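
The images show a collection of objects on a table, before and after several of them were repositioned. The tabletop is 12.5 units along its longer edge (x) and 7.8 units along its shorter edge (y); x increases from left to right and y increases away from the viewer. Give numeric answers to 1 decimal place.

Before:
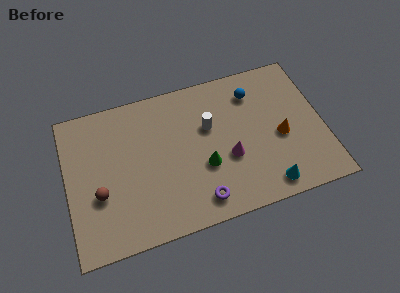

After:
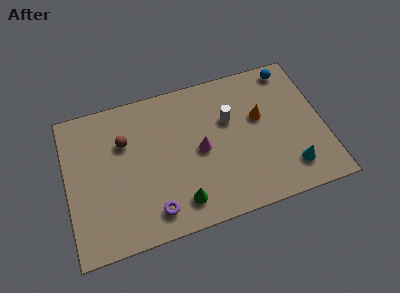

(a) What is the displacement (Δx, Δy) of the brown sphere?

(1.4, 2.4)

From the two frames, the brown sphere sits at roughly (1.5, 2.9) before and (2.9, 5.3) after.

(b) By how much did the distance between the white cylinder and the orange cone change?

-2.2

They were about 3.7 units apart before and 1.5 after — 2.2 units closer together.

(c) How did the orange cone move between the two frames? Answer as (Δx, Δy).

(-0.9, 1.3)

The orange cone started near (10.4, 3.4) and ended near (9.5, 4.7).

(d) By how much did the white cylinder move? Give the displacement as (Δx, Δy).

(1.0, 0.1)

The white cylinder was at about (7.0, 4.9) and moved to about (8.0, 5.0).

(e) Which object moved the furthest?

the brown sphere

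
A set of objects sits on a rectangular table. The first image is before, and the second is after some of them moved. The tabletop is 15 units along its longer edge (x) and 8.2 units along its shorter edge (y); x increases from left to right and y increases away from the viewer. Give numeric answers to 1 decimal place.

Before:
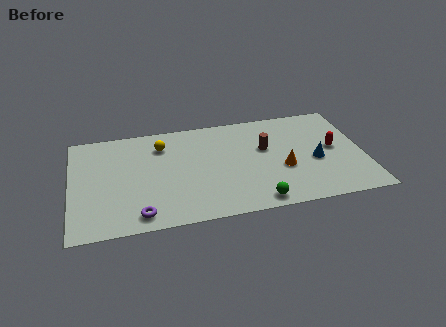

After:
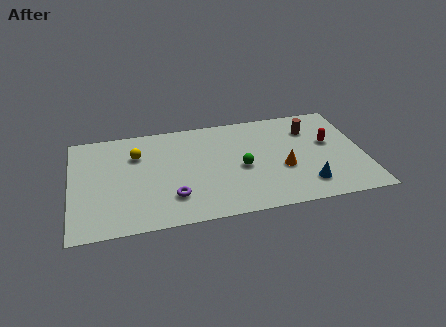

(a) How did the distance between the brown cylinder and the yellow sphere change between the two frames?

+3.5

The distance was about 5.5 in the first image and 9.0 in the second, so they moved 3.5 units further apart.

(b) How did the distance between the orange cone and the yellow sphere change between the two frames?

+1.0

Before: roughly 6.8 units apart; after: 7.8. That's 1.0 units further apart.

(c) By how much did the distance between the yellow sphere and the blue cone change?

+1.1

The distance was about 8.3 in the first image and 9.4 in the second, so they moved 1.1 units further apart.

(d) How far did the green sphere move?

2.9

From (9.3, 0.9) to (8.7, 3.7), the green sphere covered √(0.6² + 2.8²) ≈ 2.9 units.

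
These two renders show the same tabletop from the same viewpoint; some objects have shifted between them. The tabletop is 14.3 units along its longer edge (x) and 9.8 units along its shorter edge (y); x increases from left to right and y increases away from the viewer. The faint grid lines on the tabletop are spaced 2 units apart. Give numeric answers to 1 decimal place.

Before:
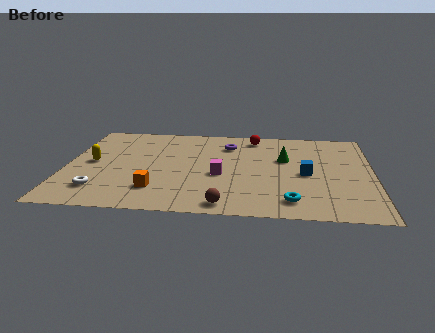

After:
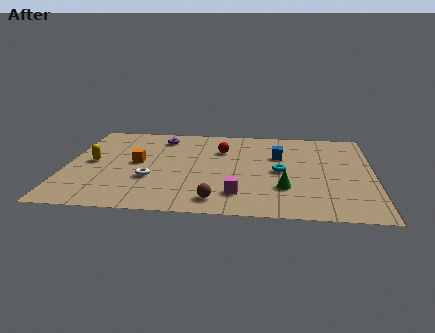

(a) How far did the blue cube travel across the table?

2.3

From (11.2, 4.5) to (9.9, 6.4), the blue cube covered √(1.3² + 1.9²) ≈ 2.3 units.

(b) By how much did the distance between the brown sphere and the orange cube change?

+1.8

They were about 3.5 units apart before and 5.3 after — 1.8 units further apart.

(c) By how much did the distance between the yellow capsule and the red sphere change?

-2.0

Before: roughly 8.3 units apart; after: 6.3. That's 2.0 units closer together.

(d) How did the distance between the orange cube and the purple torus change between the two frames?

-2.9

The distance was about 6.1 in the first image and 3.2 in the second, so they moved 2.9 units closer together.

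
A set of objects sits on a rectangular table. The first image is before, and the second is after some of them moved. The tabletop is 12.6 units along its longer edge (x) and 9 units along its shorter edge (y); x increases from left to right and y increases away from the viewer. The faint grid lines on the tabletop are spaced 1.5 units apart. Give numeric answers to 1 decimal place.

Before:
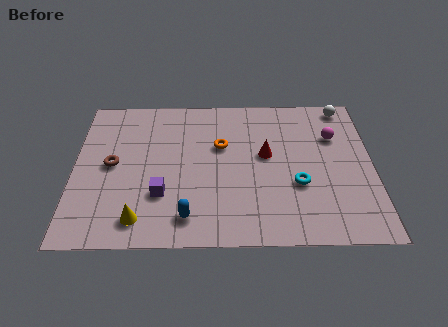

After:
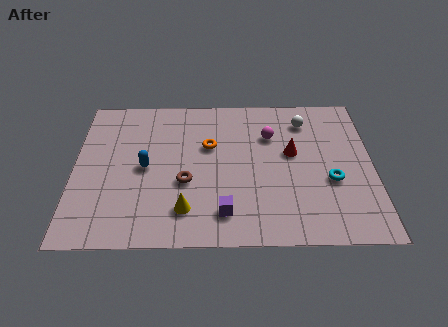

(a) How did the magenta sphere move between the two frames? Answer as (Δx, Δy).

(-2.7, 0.1)

The magenta sphere started near (11.0, 6.2) and ended near (8.3, 6.3).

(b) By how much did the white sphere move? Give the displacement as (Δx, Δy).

(-1.7, -0.9)

From the two frames, the white sphere sits at roughly (11.5, 8.1) before and (9.8, 7.2) after.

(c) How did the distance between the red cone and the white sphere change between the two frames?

-2.4

The distance was about 4.5 in the first image and 2.1 in the second, so they moved 2.4 units closer together.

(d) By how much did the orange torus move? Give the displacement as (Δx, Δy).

(-0.5, 0.0)

From the two frames, the orange torus sits at roughly (6.2, 5.7) before and (5.7, 5.7) after.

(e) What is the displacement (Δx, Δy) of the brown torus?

(3.1, -1.1)

The brown torus started near (1.6, 4.6) and ended near (4.7, 3.5).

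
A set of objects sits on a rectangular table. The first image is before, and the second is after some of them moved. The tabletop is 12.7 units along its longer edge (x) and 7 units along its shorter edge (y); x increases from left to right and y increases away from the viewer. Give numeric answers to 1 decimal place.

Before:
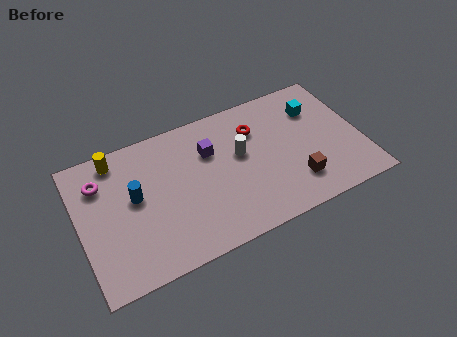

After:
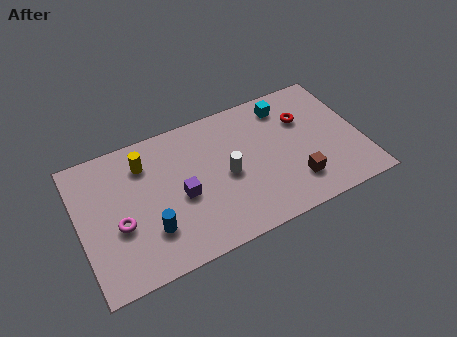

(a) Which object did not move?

the brown cube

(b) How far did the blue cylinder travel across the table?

2.0

The blue cylinder was near (2.5, 3.9) before and (3.0, 2.0) after, so it travelled √(0.5² + 1.9²) ≈ 2.0 units.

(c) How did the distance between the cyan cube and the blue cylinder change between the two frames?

-0.9

The distance was about 8.5 in the first image and 7.6 in the second, so they moved 0.9 units closer together.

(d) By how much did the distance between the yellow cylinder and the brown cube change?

-1.4

They were about 8.8 units apart before and 7.4 after — 1.4 units closer together.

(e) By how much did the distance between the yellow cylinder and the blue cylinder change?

+1.1

They were about 2.3 units apart before and 3.4 after — 1.1 units further apart.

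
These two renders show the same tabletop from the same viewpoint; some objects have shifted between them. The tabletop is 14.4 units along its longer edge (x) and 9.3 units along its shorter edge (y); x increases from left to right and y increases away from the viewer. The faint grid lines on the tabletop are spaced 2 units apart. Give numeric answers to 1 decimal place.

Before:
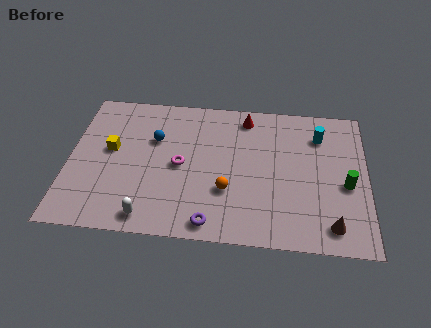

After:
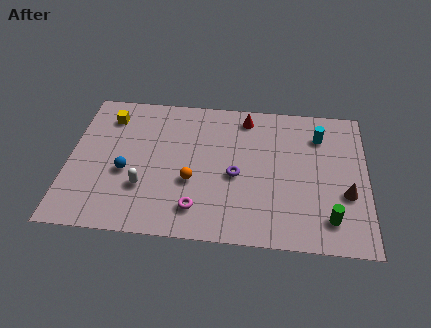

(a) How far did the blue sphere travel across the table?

2.6

The blue sphere was near (4.1, 6.1) before and (2.8, 3.8) after, so it travelled √(1.3² + 2.3²) ≈ 2.6 units.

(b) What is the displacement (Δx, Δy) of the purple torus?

(1.1, 3.1)

From the two frames, the purple torus sits at roughly (7.0, 1.0) before and (8.1, 4.1) after.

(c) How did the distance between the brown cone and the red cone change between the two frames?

-1.1

The distance was about 7.8 in the first image and 6.7 in the second, so they moved 1.1 units closer together.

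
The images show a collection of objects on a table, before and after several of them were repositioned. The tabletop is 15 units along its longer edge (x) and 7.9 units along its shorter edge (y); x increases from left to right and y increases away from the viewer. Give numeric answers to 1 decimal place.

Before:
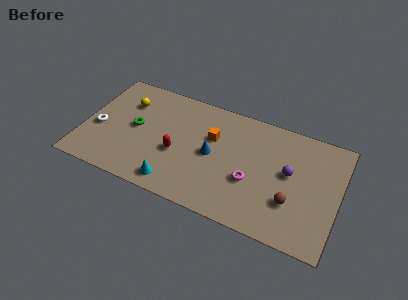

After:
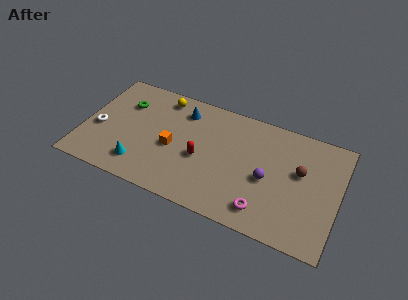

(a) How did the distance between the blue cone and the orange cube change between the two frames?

+1.6

They were about 1.2 units apart before and 2.8 after — 1.6 units further apart.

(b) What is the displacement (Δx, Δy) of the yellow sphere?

(2.0, 1.1)

The yellow sphere was at about (2.3, 5.7) and moved to about (4.3, 6.8).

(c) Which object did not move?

the white torus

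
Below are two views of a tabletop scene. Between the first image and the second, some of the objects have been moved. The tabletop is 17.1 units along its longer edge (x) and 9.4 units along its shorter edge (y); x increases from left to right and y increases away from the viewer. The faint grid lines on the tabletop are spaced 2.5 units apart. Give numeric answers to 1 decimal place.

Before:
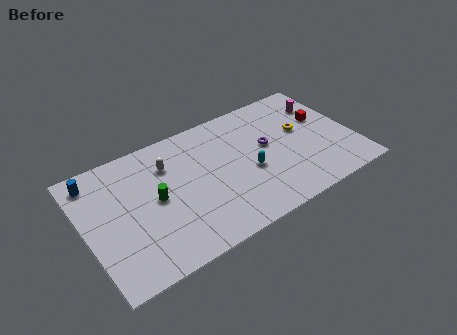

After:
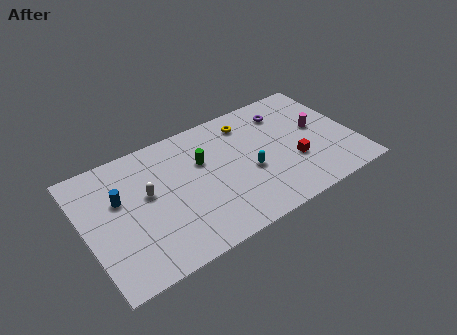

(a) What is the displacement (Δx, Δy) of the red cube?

(-2.4, -2.5)

From the two frames, the red cube sits at roughly (15.5, 5.8) before and (13.1, 3.3) after.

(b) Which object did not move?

the cyan capsule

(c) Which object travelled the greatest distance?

the yellow torus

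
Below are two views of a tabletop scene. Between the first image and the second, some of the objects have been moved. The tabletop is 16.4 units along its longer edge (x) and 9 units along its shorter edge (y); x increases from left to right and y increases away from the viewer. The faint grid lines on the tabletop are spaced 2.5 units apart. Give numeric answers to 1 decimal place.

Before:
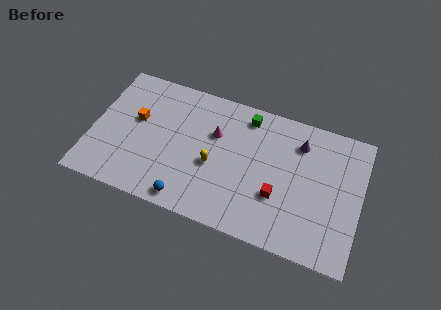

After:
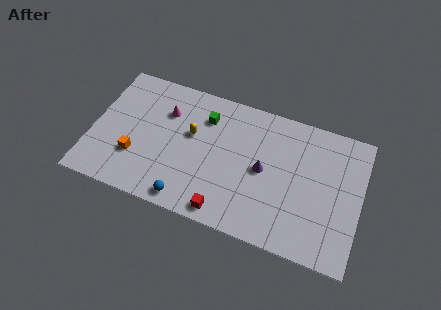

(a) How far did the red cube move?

3.7

From (11.5, 3.1) to (8.5, 1.0), the red cube covered √(3.0² + 2.1²) ≈ 3.7 units.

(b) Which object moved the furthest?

the red cube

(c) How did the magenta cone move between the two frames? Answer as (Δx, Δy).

(-3.1, 0.5)

The magenta cone started near (7.4, 5.9) and ended near (4.3, 6.4).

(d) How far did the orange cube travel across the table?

2.5

The orange cube was near (2.6, 5.3) before and (2.8, 2.8) after, so it travelled √(0.2² + 2.5²) ≈ 2.5 units.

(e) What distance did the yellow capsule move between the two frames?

2.2

The yellow capsule was near (7.5, 3.8) before and (6.0, 5.4) after, so it travelled √(1.5² + 1.6²) ≈ 2.2 units.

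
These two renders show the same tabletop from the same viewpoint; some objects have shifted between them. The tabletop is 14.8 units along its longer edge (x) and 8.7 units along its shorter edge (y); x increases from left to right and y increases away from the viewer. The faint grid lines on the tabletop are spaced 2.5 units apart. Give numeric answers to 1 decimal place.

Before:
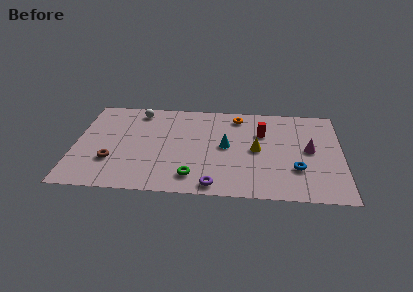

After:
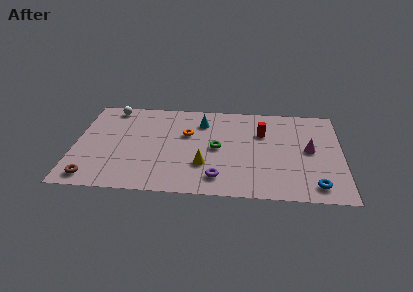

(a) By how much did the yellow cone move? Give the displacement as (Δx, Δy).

(-2.9, -1.6)

The yellow cone started near (10.1, 4.3) and ended near (7.2, 2.7).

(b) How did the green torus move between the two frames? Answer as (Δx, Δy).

(1.3, 2.7)

The green torus started near (6.6, 1.6) and ended near (7.9, 4.3).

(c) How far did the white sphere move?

1.5

From (3.4, 7.5) to (1.9, 7.7), the white sphere covered √(1.5² + 0.2²) ≈ 1.5 units.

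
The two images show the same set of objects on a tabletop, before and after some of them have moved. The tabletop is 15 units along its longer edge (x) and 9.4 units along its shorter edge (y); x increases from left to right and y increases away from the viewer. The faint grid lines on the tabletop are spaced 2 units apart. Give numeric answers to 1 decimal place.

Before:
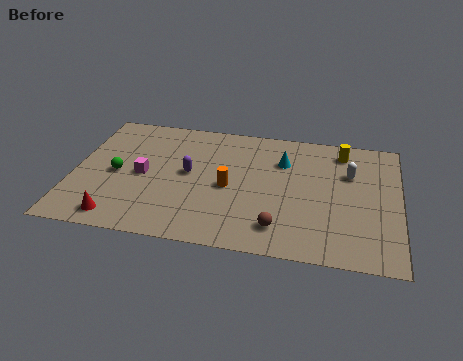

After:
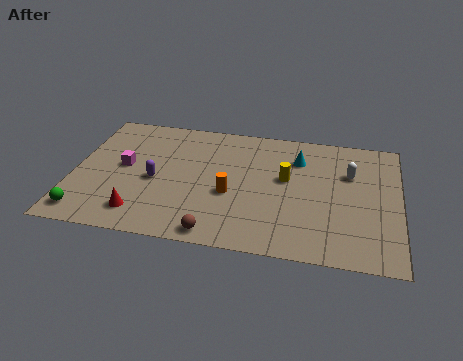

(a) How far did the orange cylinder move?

0.5

From (7.2, 4.3) to (7.3, 3.8), the orange cylinder covered √(0.1² + 0.5²) ≈ 0.5 units.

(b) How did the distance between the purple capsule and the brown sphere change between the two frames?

-0.9

Before: roughly 5.4 units apart; after: 4.5. That's 0.9 units closer together.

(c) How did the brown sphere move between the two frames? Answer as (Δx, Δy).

(-2.8, -0.9)

The brown sphere was at about (9.6, 1.8) and moved to about (6.8, 0.9).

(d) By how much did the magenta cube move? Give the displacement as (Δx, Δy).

(-0.9, 0.5)

The magenta cube was at about (3.2, 4.5) and moved to about (2.3, 5.0).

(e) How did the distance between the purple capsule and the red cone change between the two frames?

-2.3

They were about 4.8 units apart before and 2.5 after — 2.3 units closer together.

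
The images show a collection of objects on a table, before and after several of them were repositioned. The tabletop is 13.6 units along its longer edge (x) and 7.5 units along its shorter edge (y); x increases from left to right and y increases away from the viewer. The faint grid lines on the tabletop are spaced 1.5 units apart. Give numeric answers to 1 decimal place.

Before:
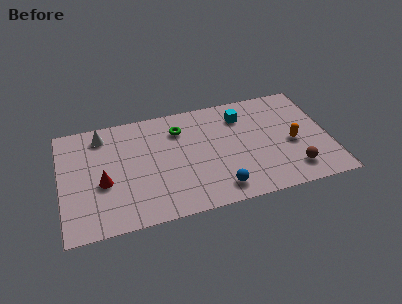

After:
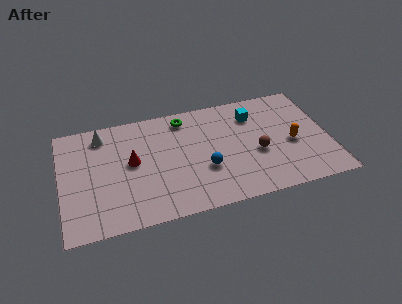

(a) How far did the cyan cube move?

0.6

The cyan cube was near (9.3, 5.8) before and (9.9, 5.7) after, so it travelled √(0.6² + 0.1²) ≈ 0.6 units.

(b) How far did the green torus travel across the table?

0.8

The green torus moved from about (6.1, 5.7) to (6.4, 6.4), a distance of √(0.3² + 0.7²) ≈ 0.8.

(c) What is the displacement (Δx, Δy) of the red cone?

(1.5, 1.0)

The red cone was at about (2.1, 3.1) and moved to about (3.6, 4.1).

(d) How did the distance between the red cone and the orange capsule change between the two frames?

-1.5

They were about 9.6 units apart before and 8.1 after — 1.5 units closer together.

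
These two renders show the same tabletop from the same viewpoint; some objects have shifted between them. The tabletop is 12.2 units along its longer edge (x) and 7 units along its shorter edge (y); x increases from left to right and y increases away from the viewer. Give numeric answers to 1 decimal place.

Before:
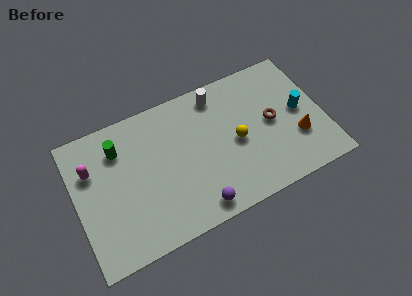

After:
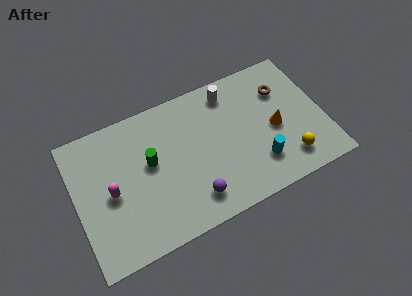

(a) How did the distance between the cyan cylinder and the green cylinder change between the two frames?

-3.4

Before: roughly 9.0 units apart; after: 5.6. That's 3.4 units closer together.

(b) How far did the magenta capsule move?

1.7

The magenta capsule was near (0.9, 4.8) before and (1.7, 3.3) after, so it travelled √(0.8² + 1.5²) ≈ 1.7 units.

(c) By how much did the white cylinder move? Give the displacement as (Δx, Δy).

(0.6, -0.1)

From the two frames, the white cylinder sits at roughly (7.3, 6.0) before and (7.9, 5.9) after.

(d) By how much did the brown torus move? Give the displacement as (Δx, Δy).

(0.7, 1.4)

The brown torus started near (9.7, 3.6) and ended near (10.4, 5.0).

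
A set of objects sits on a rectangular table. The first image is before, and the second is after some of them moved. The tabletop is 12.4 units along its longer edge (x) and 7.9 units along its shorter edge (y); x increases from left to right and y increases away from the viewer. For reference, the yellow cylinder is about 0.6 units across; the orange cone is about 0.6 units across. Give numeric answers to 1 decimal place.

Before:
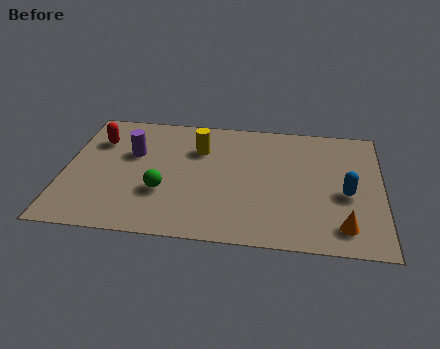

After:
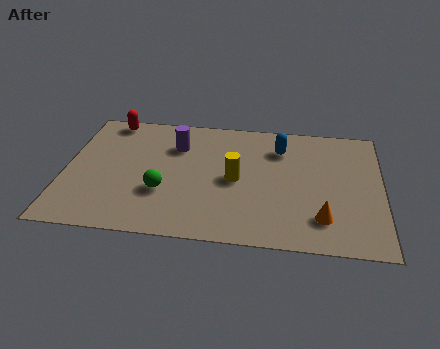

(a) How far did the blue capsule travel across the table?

3.7

The blue capsule was near (11.0, 3.4) before and (8.4, 6.0) after, so it travelled √(2.6² + 2.6²) ≈ 3.7 units.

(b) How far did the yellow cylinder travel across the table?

2.3

From (5.2, 5.6) to (6.7, 3.8), the yellow cylinder covered √(1.5² + 1.8²) ≈ 2.3 units.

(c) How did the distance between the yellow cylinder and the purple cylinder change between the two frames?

+0.4

The distance was about 2.7 in the first image and 3.1 in the second, so they moved 0.4 units further apart.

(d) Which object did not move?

the green sphere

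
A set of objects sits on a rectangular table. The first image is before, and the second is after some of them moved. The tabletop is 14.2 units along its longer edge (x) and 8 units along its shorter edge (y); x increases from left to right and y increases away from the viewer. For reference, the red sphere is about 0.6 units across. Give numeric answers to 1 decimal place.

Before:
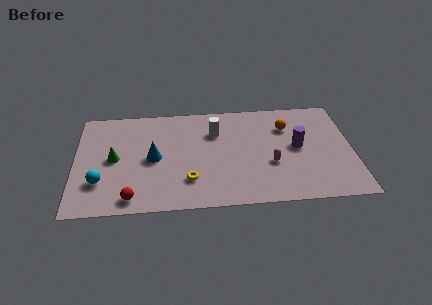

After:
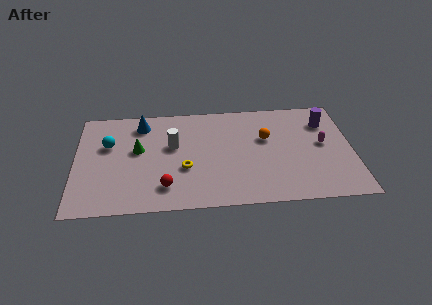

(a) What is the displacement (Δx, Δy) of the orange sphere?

(-1.1, -0.8)

From the two frames, the orange sphere sits at roughly (10.9, 5.8) before and (9.8, 5.0) after.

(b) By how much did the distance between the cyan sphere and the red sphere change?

+2.4

The distance was about 2.1 in the first image and 4.5 in the second, so they moved 2.4 units further apart.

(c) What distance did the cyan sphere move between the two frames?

2.8

From (1.3, 2.3) to (1.7, 5.1), the cyan sphere covered √(0.4² + 2.8²) ≈ 2.8 units.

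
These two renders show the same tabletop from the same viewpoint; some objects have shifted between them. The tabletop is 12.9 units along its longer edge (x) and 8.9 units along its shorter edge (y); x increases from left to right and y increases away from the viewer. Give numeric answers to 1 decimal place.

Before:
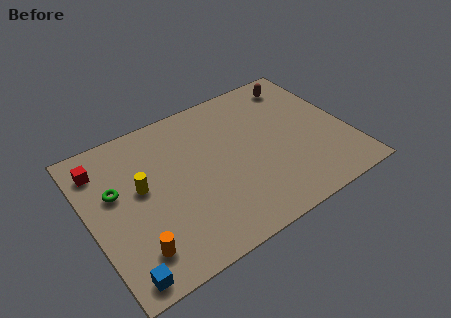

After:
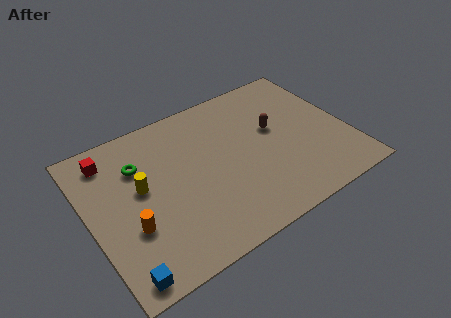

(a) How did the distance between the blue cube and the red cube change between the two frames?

+0.3

Before: roughly 6.2 units apart; after: 6.5. That's 0.3 units further apart.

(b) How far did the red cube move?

0.6

The red cube was near (0.9, 7.1) before and (1.4, 7.4) after, so it travelled √(0.5² + 0.3²) ≈ 0.6 units.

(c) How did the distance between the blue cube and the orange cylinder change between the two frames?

+1.1

The distance was about 1.2 in the first image and 2.3 in the second, so they moved 1.1 units further apart.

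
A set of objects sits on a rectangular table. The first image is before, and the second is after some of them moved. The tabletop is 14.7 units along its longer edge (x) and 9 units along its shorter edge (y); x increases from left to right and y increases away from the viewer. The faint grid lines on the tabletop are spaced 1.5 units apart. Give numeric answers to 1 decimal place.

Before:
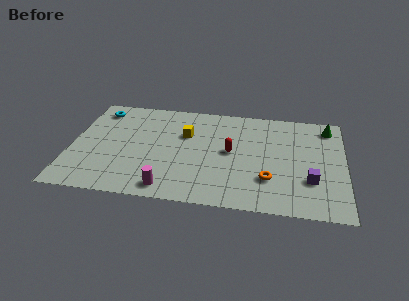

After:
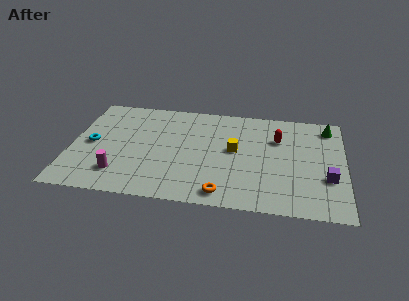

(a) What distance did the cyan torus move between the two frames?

3.1

From (1.3, 7.5) to (1.1, 4.4), the cyan torus covered √(0.2² + 3.1²) ≈ 3.1 units.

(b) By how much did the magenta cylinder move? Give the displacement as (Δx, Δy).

(-2.7, 0.9)

From the two frames, the magenta cylinder sits at roughly (5.4, 1.1) before and (2.7, 2.0) after.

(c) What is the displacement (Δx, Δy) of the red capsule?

(2.5, 1.5)

The red capsule was at about (8.6, 4.7) and moved to about (11.1, 6.2).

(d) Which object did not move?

the green cone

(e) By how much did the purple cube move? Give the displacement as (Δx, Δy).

(0.9, 0.3)

The purple cube was at about (12.9, 2.8) and moved to about (13.8, 3.1).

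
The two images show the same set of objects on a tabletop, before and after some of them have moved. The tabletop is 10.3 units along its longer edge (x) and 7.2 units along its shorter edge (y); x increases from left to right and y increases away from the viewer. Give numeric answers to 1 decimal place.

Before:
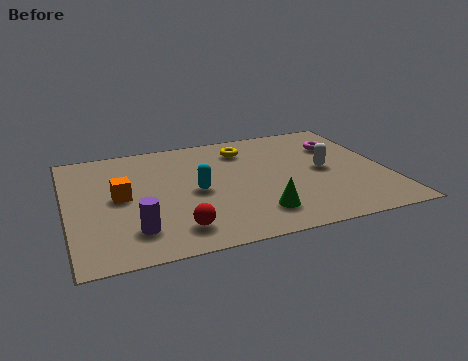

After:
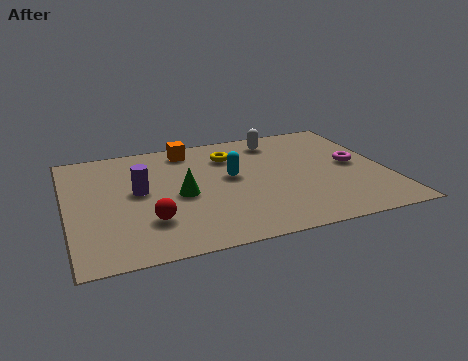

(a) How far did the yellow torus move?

0.6

From (5.9, 5.7) to (5.4, 5.4), the yellow torus covered √(0.5² + 0.3²) ≈ 0.6 units.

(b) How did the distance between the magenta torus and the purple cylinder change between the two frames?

-0.8

Before: roughly 7.8 units apart; after: 7.0. That's 0.8 units closer together.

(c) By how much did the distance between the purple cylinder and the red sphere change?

+0.6

They were about 1.3 units apart before and 1.9 after — 0.6 units further apart.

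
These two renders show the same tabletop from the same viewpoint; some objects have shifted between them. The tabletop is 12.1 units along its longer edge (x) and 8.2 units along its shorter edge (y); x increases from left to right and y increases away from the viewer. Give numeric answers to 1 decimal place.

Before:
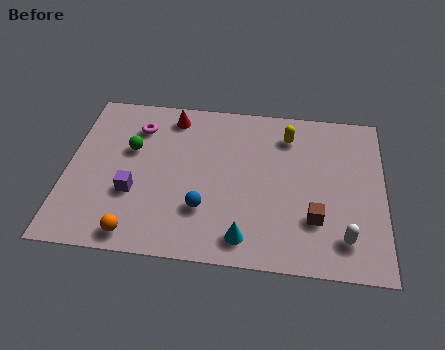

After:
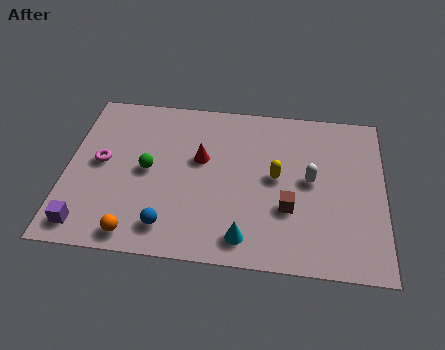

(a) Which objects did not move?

the orange sphere and the cyan cone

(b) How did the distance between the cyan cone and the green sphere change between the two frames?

-1.2

They were about 6.0 units apart before and 4.8 after — 1.2 units closer together.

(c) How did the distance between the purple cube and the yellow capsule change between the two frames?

+1.0

The distance was about 6.8 in the first image and 7.8 in the second, so they moved 1.0 units further apart.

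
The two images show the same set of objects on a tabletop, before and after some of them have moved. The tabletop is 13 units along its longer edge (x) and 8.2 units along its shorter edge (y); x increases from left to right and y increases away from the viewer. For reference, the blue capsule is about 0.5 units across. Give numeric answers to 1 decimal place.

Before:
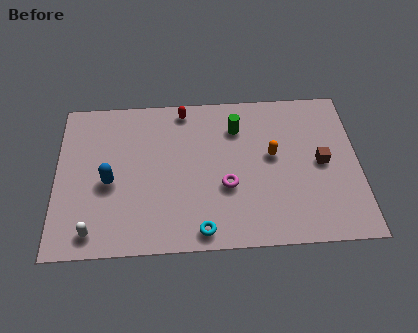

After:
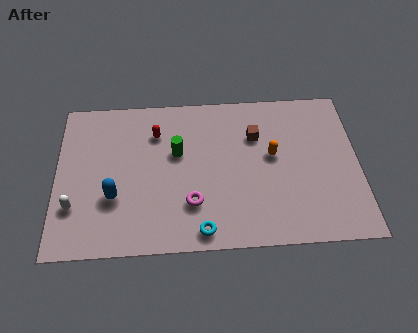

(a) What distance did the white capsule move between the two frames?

1.5

The white capsule moved from about (1.6, 1.1) to (0.8, 2.4), a distance of √(0.8² + 1.3²) ≈ 1.5.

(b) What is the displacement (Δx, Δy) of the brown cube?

(-2.8, 1.6)

The brown cube was at about (11.4, 4.1) and moved to about (8.6, 5.7).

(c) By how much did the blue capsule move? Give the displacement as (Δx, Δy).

(0.2, -0.8)

The blue capsule started near (2.3, 3.6) and ended near (2.5, 2.8).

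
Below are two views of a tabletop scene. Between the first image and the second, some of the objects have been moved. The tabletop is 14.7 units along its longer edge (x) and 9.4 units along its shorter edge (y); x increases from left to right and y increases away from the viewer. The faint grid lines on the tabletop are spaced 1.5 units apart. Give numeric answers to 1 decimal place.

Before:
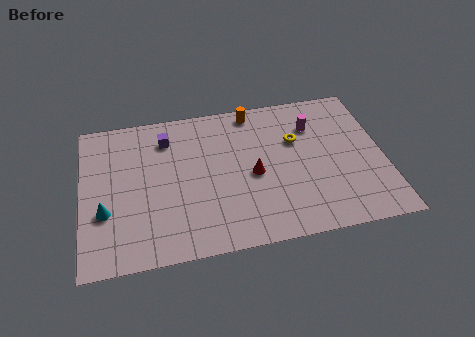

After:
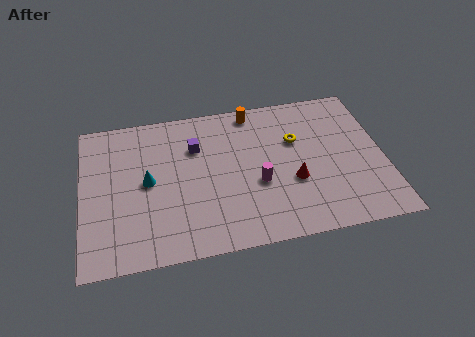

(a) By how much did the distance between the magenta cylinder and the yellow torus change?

+1.9

Before: roughly 1.2 units apart; after: 3.1. That's 1.9 units further apart.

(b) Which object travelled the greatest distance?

the magenta cylinder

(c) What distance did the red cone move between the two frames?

2.1

The red cone moved from about (8.3, 4.3) to (10.2, 3.5), a distance of √(1.9² + 0.8²) ≈ 2.1.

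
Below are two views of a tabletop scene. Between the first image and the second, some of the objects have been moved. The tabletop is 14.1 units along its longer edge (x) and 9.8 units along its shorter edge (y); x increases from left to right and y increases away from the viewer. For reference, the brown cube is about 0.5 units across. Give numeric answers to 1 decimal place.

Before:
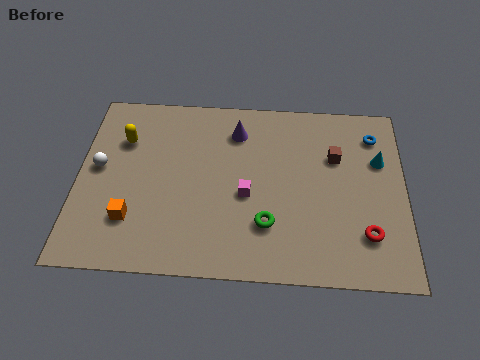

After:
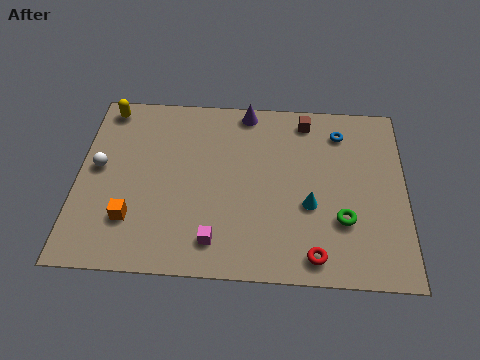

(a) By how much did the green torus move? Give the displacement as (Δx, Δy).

(3.2, 0.4)

The green torus started near (8.2, 2.7) and ended near (11.4, 3.1).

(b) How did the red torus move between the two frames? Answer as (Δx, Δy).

(-2.2, -1.2)

The red torus started near (12.4, 2.4) and ended near (10.2, 1.2).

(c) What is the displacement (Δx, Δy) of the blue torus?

(-1.5, 0.1)

The blue torus started near (12.8, 7.8) and ended near (11.3, 7.9).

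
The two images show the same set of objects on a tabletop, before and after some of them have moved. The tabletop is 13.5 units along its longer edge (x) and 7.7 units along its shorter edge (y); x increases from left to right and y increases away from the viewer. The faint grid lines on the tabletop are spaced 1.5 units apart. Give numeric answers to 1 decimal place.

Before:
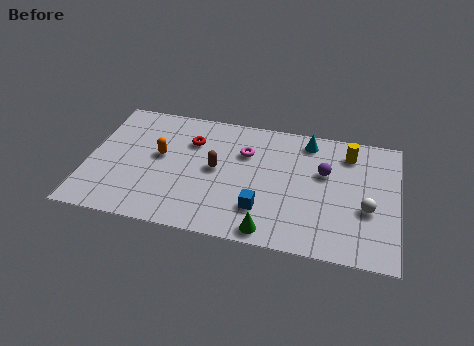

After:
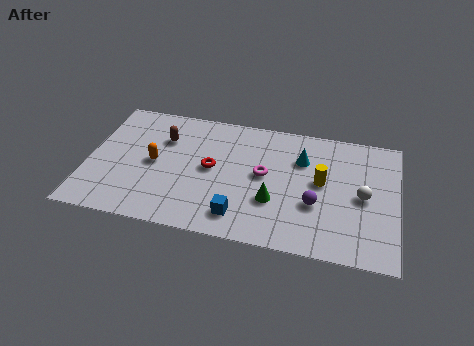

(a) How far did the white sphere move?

0.7

The white sphere was near (12.2, 3.0) before and (12.0, 3.7) after, so it travelled √(0.2² + 0.7²) ≈ 0.7 units.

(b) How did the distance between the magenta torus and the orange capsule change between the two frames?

+1.0

Before: roughly 3.8 units apart; after: 4.8. That's 1.0 units further apart.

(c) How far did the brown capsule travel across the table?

2.8

From (5.6, 4.0) to (3.2, 5.4), the brown capsule covered √(2.4² + 1.4²) ≈ 2.8 units.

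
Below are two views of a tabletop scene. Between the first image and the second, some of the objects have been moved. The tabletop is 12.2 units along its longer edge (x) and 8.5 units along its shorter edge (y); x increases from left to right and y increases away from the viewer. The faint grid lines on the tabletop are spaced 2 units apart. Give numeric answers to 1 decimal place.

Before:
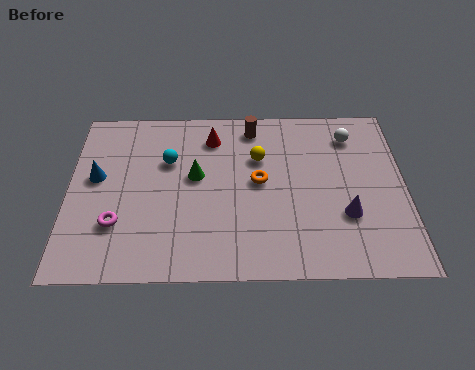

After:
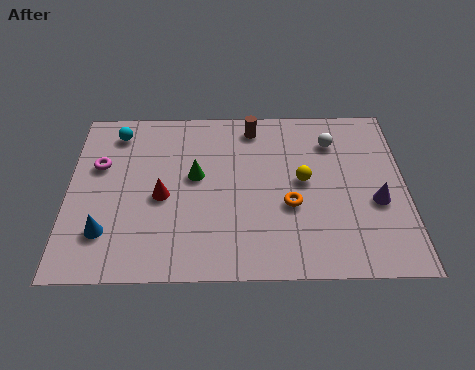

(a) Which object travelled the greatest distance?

the red cone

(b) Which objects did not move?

the brown cylinder and the green cone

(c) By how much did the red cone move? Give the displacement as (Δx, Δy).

(-1.8, -3.0)

The red cone started near (5.2, 6.8) and ended near (3.4, 3.8).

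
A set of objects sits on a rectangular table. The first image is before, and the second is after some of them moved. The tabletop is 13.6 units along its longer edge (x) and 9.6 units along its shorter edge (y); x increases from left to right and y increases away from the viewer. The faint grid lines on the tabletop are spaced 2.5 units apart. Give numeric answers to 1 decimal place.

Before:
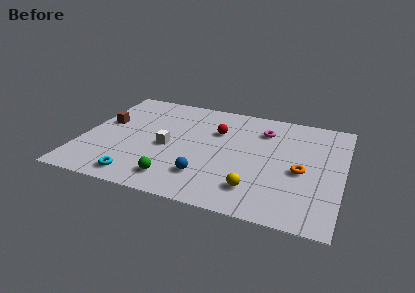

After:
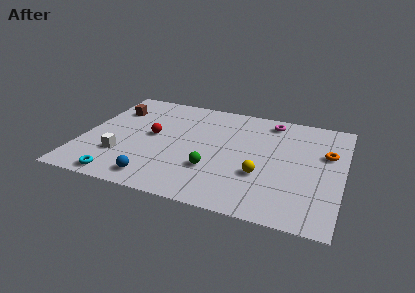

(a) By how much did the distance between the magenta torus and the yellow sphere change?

-0.3

The distance was about 5.3 in the first image and 5.0 in the second, so they moved 0.3 units closer together.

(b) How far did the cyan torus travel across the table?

0.9

From (3.3, 1.2) to (2.4, 0.9), the cyan torus covered √(0.9² + 0.3²) ≈ 0.9 units.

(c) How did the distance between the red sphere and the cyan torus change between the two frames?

-2.0

Before: roughly 6.4 units apart; after: 4.4. That's 2.0 units closer together.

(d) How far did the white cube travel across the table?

2.7

From (4.5, 4.3) to (2.2, 2.8), the white cube covered √(2.3² + 1.5²) ≈ 2.7 units.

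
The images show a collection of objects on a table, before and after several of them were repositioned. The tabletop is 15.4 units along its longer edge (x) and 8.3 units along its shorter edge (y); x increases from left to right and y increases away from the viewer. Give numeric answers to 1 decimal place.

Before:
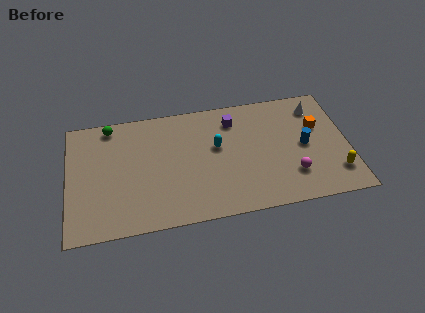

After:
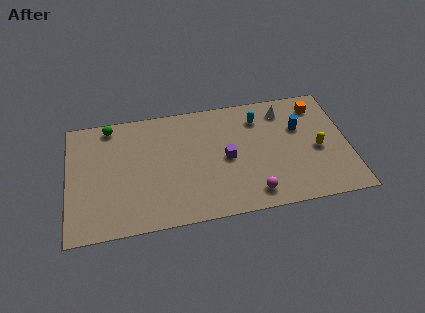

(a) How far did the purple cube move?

2.6

The purple cube was near (9.2, 6.6) before and (8.7, 4.0) after, so it travelled √(0.5² + 2.6²) ≈ 2.6 units.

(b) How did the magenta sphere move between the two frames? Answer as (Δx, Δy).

(-2.2, -0.9)

The magenta sphere started near (12.2, 2.2) and ended near (10.0, 1.3).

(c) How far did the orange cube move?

1.5

The orange cube was near (13.8, 5.3) before and (13.9, 6.8) after, so it travelled √(0.1² + 1.5²) ≈ 1.5 units.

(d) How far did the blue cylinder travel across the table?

1.3

The blue cylinder moved from about (13.0, 4.1) to (12.8, 5.4), a distance of √(0.2² + 1.3²) ≈ 1.3.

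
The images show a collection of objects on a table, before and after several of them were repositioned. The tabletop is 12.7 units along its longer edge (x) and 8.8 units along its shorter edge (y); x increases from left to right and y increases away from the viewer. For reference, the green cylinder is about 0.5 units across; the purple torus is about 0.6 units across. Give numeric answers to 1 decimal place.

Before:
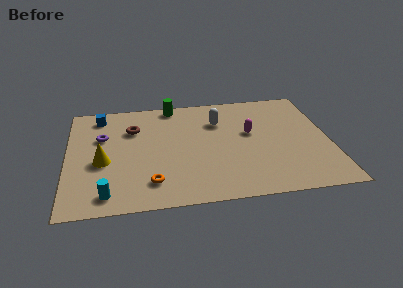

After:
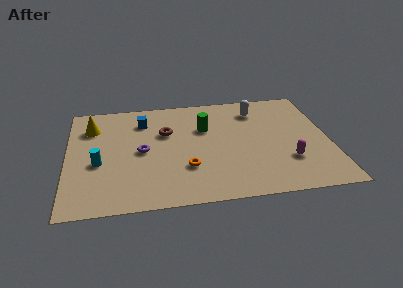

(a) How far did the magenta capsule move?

3.0

From (8.9, 5.1) to (10.6, 2.6), the magenta capsule covered √(1.7² + 2.5²) ≈ 3.0 units.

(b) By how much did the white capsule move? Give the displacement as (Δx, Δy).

(1.9, 0.7)

The white capsule was at about (7.4, 6.3) and moved to about (9.3, 7.0).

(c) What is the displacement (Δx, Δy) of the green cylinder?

(1.5, -2.2)

From the two frames, the green cylinder sits at roughly (5.2, 8.0) before and (6.7, 5.8) after.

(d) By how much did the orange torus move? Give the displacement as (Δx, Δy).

(1.7, 0.9)

The orange torus was at about (4.0, 1.8) and moved to about (5.7, 2.7).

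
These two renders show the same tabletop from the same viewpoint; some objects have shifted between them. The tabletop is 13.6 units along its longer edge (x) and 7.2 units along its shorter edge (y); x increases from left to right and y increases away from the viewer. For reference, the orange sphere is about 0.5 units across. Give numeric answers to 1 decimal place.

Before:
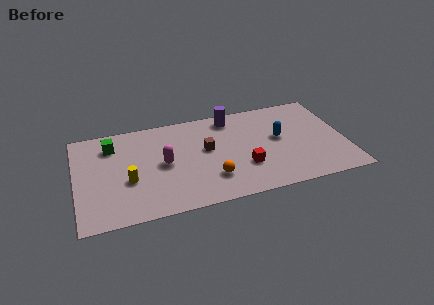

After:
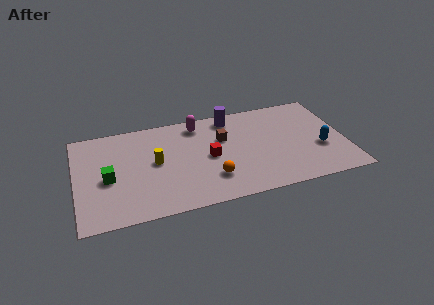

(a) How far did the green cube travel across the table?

2.4

From (1.9, 5.6) to (1.6, 3.2), the green cube covered √(0.3² + 2.4²) ≈ 2.4 units.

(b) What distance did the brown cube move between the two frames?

1.1

The brown cube moved from about (6.6, 4.1) to (7.5, 4.7), a distance of √(0.9² + 0.6²) ≈ 1.1.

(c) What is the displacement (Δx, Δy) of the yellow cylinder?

(1.4, 1.0)

From the two frames, the yellow cylinder sits at roughly (2.6, 2.8) before and (4.0, 3.8) after.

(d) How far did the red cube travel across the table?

2.1

The red cube was near (8.4, 2.3) before and (6.7, 3.5) after, so it travelled √(1.7² + 1.2²) ≈ 2.1 units.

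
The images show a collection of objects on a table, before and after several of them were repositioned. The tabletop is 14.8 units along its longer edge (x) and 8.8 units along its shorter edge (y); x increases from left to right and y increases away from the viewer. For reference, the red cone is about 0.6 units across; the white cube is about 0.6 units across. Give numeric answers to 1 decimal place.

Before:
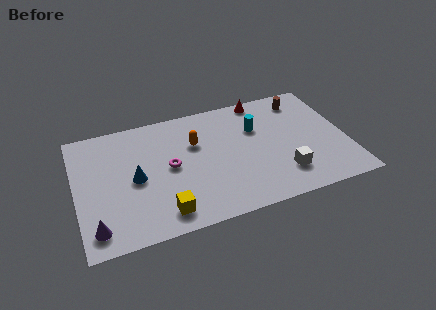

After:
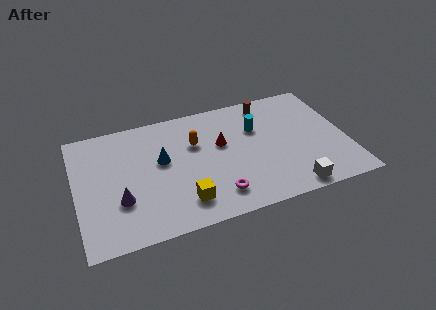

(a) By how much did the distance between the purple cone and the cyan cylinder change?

-1.9

Before: roughly 10.2 units apart; after: 8.3. That's 1.9 units closer together.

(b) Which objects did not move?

the orange capsule and the cyan cylinder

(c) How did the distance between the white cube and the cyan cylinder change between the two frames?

+1.2

The distance was about 4.0 in the first image and 5.2 in the second, so they moved 1.2 units further apart.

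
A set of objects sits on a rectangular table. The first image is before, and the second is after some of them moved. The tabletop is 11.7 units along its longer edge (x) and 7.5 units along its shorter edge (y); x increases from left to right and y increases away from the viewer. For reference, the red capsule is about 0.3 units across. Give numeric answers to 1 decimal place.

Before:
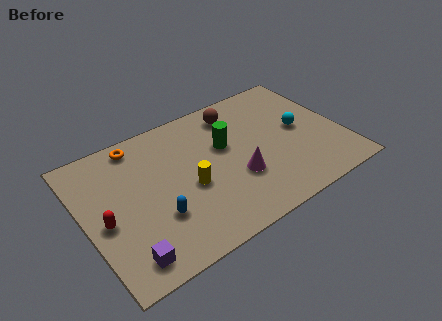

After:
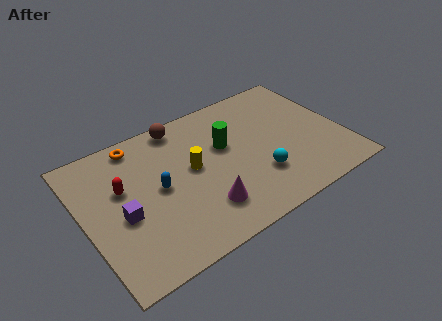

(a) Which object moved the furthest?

the cyan sphere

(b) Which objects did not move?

the orange torus and the green cylinder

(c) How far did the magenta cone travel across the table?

1.9

From (6.7, 2.6) to (5.0, 1.8), the magenta cone covered √(1.7² + 0.8²) ≈ 1.9 units.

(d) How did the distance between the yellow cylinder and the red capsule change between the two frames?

-0.7

Before: roughly 3.8 units apart; after: 3.1. That's 0.7 units closer together.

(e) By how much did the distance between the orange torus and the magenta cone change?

-0.3

They were about 5.6 units apart before and 5.3 after — 0.3 units closer together.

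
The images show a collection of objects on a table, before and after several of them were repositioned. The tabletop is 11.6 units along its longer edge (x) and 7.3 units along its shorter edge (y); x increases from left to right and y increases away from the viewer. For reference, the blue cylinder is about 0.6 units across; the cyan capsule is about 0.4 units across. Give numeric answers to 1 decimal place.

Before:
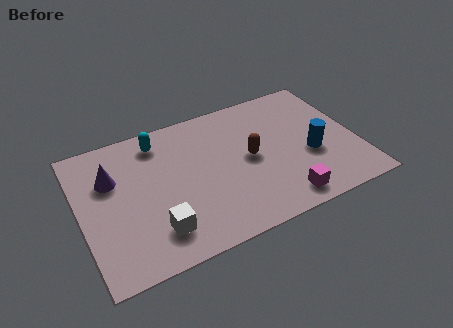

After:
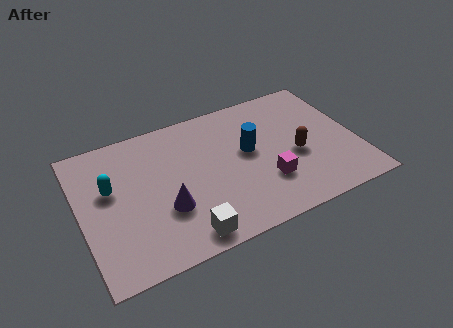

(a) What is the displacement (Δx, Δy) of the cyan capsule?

(-2.2, -1.7)

The cyan capsule was at about (3.5, 6.1) and moved to about (1.3, 4.4).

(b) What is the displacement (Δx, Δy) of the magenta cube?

(-0.5, 1.2)

The magenta cube was at about (8.1, 1.0) and moved to about (7.6, 2.2).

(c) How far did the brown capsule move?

2.0

From (7.1, 3.7) to (9.0, 3.1), the brown capsule covered √(1.9² + 0.6²) ≈ 2.0 units.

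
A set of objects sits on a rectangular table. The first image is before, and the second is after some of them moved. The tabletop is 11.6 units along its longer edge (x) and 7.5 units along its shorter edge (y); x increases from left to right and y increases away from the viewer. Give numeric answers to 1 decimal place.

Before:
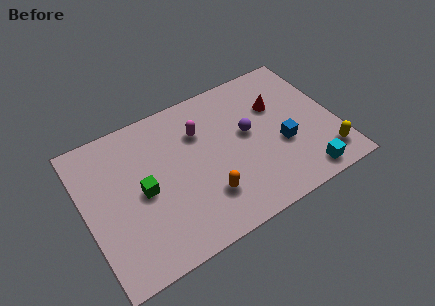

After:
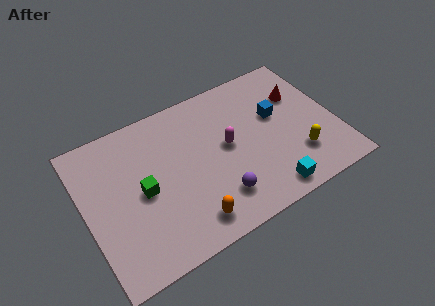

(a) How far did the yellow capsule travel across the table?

1.3

From (10.8, 1.4) to (9.6, 2.0), the yellow capsule covered √(1.2² + 0.6²) ≈ 1.3 units.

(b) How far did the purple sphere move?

3.1

The purple sphere moved from about (7.6, 4.2) to (5.8, 1.7), a distance of √(1.8² + 2.5²) ≈ 3.1.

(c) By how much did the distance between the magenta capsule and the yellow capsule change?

-3.0

Before: roughly 6.6 units apart; after: 3.6. That's 3.0 units closer together.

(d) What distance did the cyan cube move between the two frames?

1.7

The cyan cube moved from about (9.7, 0.9) to (8.0, 0.9), a distance of √(1.7² + 0.0²) ≈ 1.7.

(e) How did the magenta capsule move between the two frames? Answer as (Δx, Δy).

(1.1, -1.3)

From the two frames, the magenta capsule sits at roughly (5.5, 5.3) before and (6.6, 4.0) after.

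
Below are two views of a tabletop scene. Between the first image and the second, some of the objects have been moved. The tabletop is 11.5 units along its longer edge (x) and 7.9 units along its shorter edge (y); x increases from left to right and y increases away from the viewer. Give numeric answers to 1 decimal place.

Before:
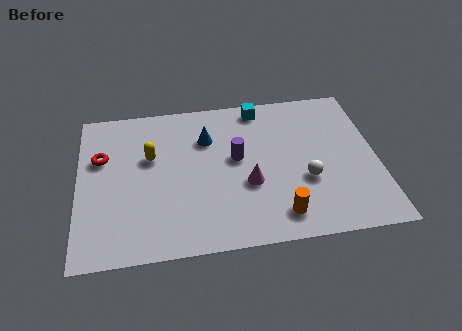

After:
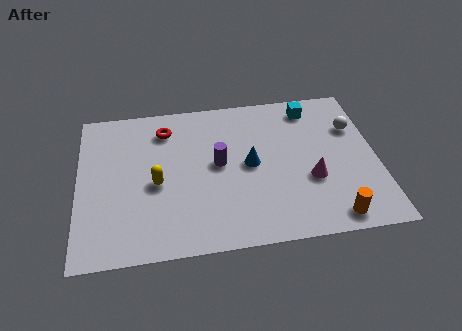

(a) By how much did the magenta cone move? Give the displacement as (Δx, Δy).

(2.4, -0.1)

The magenta cone was at about (6.5, 3.0) and moved to about (8.9, 2.9).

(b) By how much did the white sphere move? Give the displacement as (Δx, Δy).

(2.0, 2.5)

The white sphere was at about (8.7, 2.9) and moved to about (10.7, 5.4).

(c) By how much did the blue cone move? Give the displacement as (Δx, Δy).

(1.6, -1.6)

From the two frames, the blue cone sits at roughly (5.0, 5.6) before and (6.6, 4.0) after.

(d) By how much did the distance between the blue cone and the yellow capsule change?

+1.3

They were about 2.3 units apart before and 3.6 after — 1.3 units further apart.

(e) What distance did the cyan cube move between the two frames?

2.0

The cyan cube was near (7.1, 7.0) before and (9.1, 6.7) after, so it travelled √(2.0² + 0.3²) ≈ 2.0 units.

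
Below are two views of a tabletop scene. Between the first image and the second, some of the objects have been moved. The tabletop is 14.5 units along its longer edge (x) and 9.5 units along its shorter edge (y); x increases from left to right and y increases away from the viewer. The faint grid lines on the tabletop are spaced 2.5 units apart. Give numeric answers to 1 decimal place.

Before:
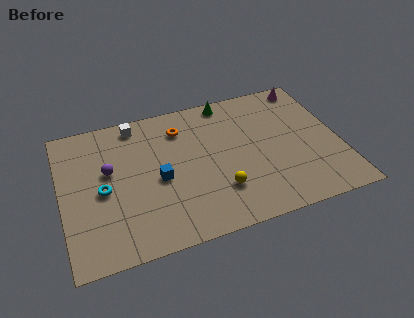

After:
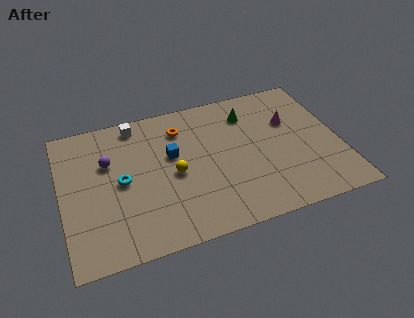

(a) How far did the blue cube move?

1.6

From (5.0, 4.3) to (5.8, 5.7), the blue cube covered √(0.8² + 1.4²) ≈ 1.6 units.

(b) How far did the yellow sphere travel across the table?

2.8

The yellow sphere moved from about (8.0, 2.6) to (5.8, 4.4), a distance of √(2.2² + 1.8²) ≈ 2.8.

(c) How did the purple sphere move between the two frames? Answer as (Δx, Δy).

(0.0, 0.6)

From the two frames, the purple sphere sits at roughly (2.5, 5.6) before and (2.5, 6.2) after.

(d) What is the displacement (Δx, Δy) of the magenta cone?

(-1.2, -2.3)

From the two frames, the magenta cone sits at roughly (13.3, 8.5) before and (12.1, 6.2) after.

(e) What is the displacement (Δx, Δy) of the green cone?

(1.0, -1.2)

The green cone started near (9.0, 8.6) and ended near (10.0, 7.4).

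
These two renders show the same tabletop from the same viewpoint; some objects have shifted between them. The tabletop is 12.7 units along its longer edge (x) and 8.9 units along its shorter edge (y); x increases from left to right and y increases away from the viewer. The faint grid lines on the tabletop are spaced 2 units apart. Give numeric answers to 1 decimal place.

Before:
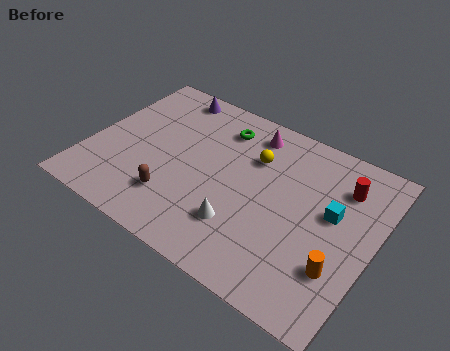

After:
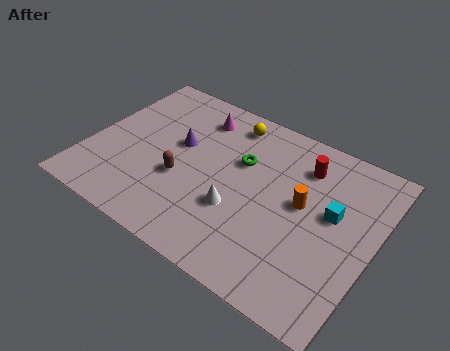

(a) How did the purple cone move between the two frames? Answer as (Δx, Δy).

(1.0, -2.7)

The purple cone was at about (2.8, 7.9) and moved to about (3.8, 5.2).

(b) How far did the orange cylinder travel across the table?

3.0

The orange cylinder was near (11.5, 2.6) before and (9.5, 4.9) after, so it travelled √(2.0² + 2.3²) ≈ 3.0 units.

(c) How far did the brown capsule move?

1.2

From (4.2, 2.2) to (4.3, 3.4), the brown capsule covered √(0.1² + 1.2²) ≈ 1.2 units.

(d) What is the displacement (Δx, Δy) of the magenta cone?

(-2.4, -0.3)

From the two frames, the magenta cone sits at roughly (6.7, 7.5) before and (4.3, 7.2) after.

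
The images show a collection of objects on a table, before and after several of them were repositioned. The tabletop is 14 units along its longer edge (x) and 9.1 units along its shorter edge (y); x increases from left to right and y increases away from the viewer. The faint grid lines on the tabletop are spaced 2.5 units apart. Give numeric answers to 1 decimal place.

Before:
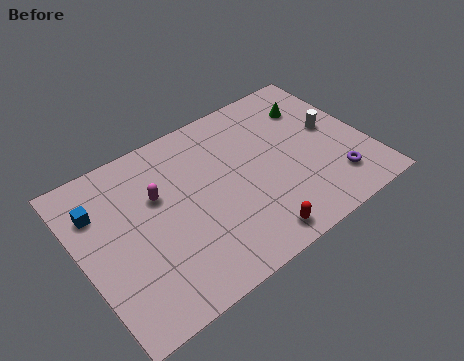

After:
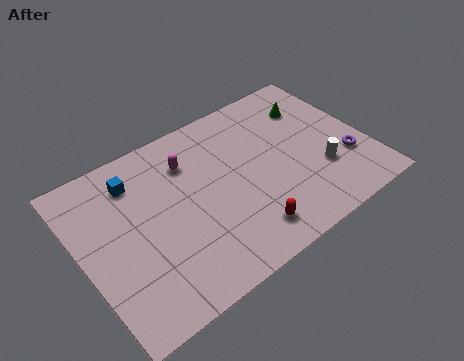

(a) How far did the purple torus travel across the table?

1.2

The purple torus was near (12.0, 2.0) before and (12.8, 2.9) after, so it travelled √(0.8² + 0.9²) ≈ 1.2 units.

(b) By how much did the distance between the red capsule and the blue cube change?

-1.5

They were about 8.6 units apart before and 7.1 after — 1.5 units closer together.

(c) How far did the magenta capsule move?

2.0

From (3.9, 5.8) to (5.6, 6.8), the magenta capsule covered √(1.7² + 1.0²) ≈ 2.0 units.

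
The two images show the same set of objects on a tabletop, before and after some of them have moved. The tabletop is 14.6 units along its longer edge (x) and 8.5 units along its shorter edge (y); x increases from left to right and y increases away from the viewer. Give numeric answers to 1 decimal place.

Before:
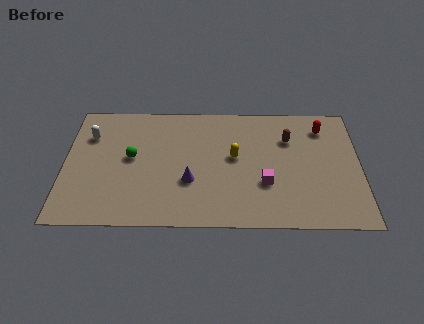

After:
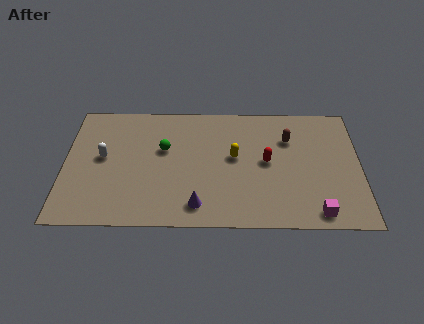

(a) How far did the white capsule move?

1.7

The white capsule was near (1.2, 6.1) before and (1.9, 4.6) after, so it travelled √(0.7² + 1.5²) ≈ 1.7 units.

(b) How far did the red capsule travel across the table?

3.7

The red capsule was near (12.8, 6.8) before and (10.0, 4.4) after, so it travelled √(2.8² + 2.4²) ≈ 3.7 units.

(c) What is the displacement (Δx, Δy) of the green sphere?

(1.6, 0.6)

The green sphere started near (3.3, 4.6) and ended near (4.9, 5.2).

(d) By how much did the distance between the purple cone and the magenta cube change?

+2.1

Before: roughly 3.7 units apart; after: 5.8. That's 2.1 units further apart.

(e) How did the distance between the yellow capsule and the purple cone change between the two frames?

+1.0

They were about 2.8 units apart before and 3.8 after — 1.0 units further apart.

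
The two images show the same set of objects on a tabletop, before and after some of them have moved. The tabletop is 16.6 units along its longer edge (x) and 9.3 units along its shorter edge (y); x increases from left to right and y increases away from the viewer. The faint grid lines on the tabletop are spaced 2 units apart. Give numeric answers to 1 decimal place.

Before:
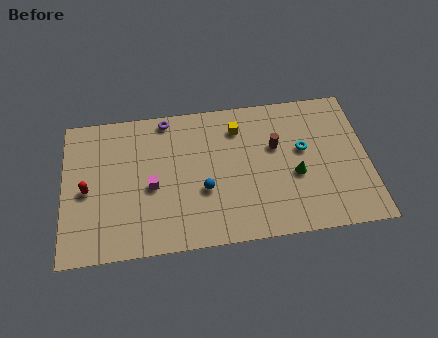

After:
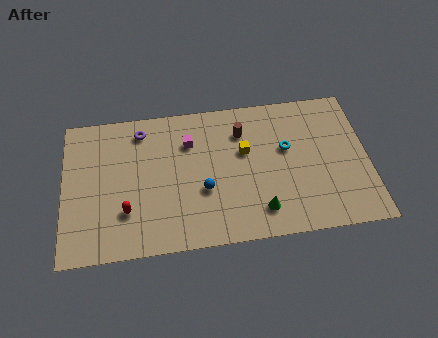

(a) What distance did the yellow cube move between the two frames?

1.6

The yellow cube was near (9.6, 7.3) before and (9.9, 5.7) after, so it travelled √(0.3² + 1.6²) ≈ 1.6 units.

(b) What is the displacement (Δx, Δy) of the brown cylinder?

(-1.8, 1.2)

The brown cylinder started near (11.6, 5.8) and ended near (9.8, 7.0).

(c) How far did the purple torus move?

1.5

From (5.7, 8.4) to (4.3, 7.8), the purple torus covered √(1.4² + 0.6²) ≈ 1.5 units.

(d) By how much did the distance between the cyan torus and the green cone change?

+2.4

The distance was about 1.7 in the first image and 4.1 in the second, so they moved 2.4 units further apart.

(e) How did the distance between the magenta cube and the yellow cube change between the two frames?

-2.6

They were about 5.8 units apart before and 3.2 after — 2.6 units closer together.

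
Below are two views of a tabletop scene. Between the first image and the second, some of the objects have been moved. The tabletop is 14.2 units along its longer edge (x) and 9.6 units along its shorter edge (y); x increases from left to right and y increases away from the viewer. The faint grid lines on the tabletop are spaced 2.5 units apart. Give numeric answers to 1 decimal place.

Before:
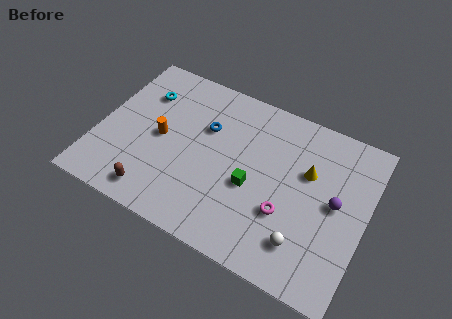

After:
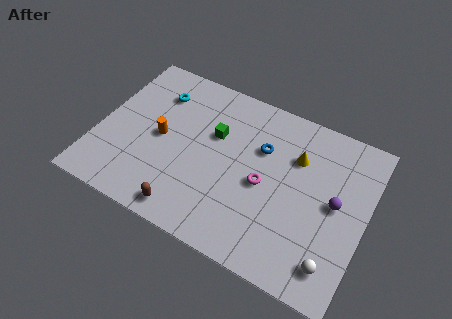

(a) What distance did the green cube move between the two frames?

3.1

The green cube was near (8.3, 4.0) before and (6.0, 6.1) after, so it travelled √(2.3² + 2.1²) ≈ 3.1 units.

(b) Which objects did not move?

the orange cylinder and the purple sphere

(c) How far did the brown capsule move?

1.8

The brown capsule was near (3.5, 1.3) before and (5.3, 1.1) after, so it travelled √(1.8² + 0.2²) ≈ 1.8 units.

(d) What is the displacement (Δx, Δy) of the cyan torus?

(0.7, 0.3)

The cyan torus started near (2.0, 7.0) and ended near (2.7, 7.3).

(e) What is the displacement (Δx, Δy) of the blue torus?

(3.0, 0.1)

From the two frames, the blue torus sits at roughly (5.5, 6.3) before and (8.5, 6.4) after.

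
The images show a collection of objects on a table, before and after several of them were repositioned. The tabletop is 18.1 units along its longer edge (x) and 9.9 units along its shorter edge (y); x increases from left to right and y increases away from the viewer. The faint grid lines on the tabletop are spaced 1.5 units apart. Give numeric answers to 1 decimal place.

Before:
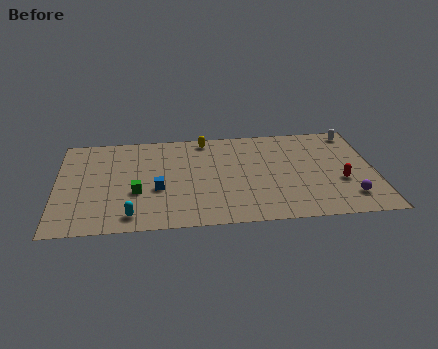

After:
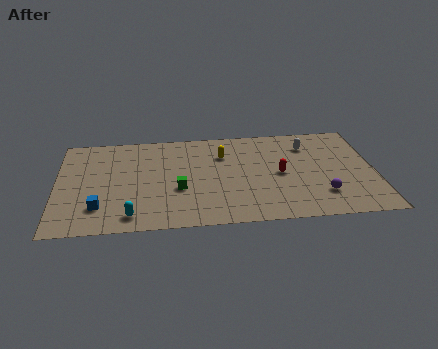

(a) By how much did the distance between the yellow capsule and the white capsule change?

-3.7

They were about 8.6 units apart before and 4.9 after — 3.7 units closer together.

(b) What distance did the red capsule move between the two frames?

3.6

From (16.1, 3.7) to (12.7, 4.8), the red capsule covered √(3.4² + 1.1²) ≈ 3.6 units.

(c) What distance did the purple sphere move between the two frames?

1.6

The purple sphere moved from about (16.5, 2.1) to (15.0, 2.5), a distance of √(1.5² + 0.4²) ≈ 1.6.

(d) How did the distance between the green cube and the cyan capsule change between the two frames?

+1.3

Before: roughly 2.3 units apart; after: 3.6. That's 1.3 units further apart.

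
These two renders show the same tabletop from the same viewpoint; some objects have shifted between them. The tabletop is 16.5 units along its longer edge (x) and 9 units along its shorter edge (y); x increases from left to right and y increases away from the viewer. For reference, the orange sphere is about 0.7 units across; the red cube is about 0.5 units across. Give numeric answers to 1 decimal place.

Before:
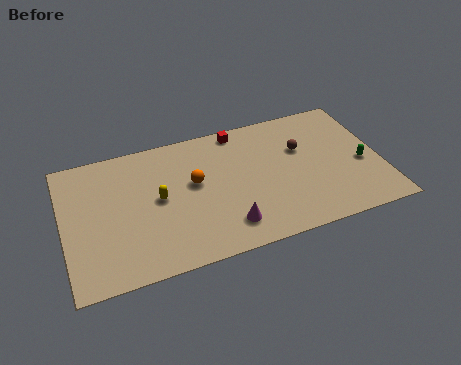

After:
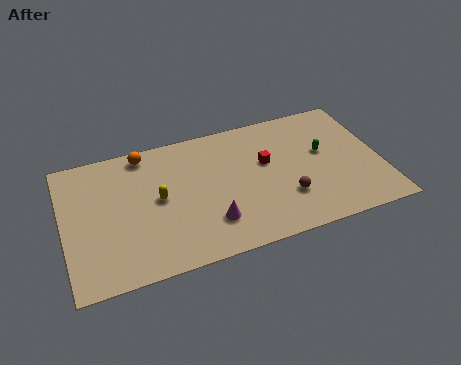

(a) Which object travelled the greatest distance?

the orange sphere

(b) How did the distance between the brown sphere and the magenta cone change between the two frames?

-1.9

The distance was about 5.9 in the first image and 4.0 in the second, so they moved 1.9 units closer together.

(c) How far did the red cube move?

3.0

From (9.4, 8.1) to (10.6, 5.4), the red cube covered √(1.2² + 2.7²) ≈ 3.0 units.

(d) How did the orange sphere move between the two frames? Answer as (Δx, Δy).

(-2.4, 2.8)

The orange sphere started near (6.8, 5.2) and ended near (4.4, 8.0).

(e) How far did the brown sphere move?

3.3

From (12.5, 5.8) to (11.4, 2.7), the brown sphere covered √(1.1² + 3.1²) ≈ 3.3 units.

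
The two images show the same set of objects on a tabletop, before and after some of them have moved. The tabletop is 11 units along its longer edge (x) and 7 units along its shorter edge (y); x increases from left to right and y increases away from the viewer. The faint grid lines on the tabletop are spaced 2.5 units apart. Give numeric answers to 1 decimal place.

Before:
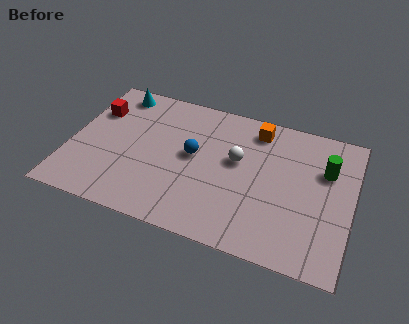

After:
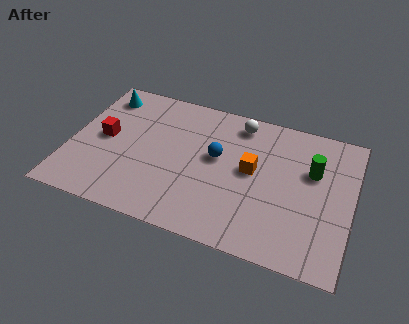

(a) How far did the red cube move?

1.4

The red cube was near (0.8, 4.9) before and (1.3, 3.6) after, so it travelled √(0.5² + 1.3²) ≈ 1.4 units.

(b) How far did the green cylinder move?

0.5

The green cylinder was near (9.9, 4.7) before and (9.4, 4.5) after, so it travelled √(0.5² + 0.2²) ≈ 0.5 units.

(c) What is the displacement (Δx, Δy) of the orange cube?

(0.0, -2.1)

The orange cube started near (7.1, 5.9) and ended near (7.1, 3.8).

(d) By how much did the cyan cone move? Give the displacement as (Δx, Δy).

(-0.5, -0.3)

The cyan cone was at about (1.5, 6.1) and moved to about (1.0, 5.8).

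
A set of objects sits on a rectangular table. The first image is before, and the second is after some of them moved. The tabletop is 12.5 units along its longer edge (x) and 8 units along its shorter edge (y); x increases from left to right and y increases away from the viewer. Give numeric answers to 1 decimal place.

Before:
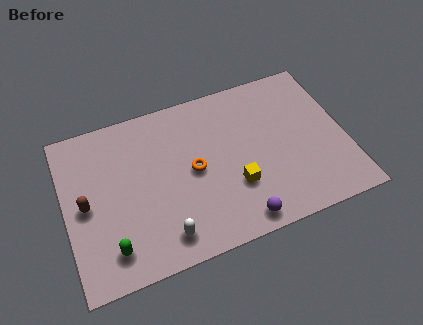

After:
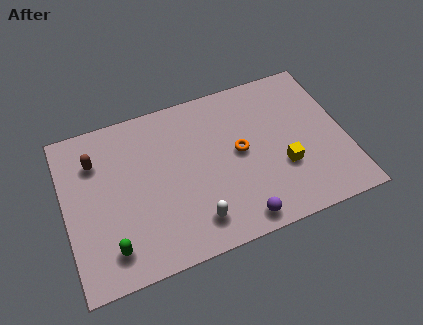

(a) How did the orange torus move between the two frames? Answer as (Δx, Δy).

(2.1, 0.2)

The orange torus was at about (5.7, 4.0) and moved to about (7.8, 4.2).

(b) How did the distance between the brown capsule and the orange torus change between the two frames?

+1.7

The distance was about 4.8 in the first image and 6.5 in the second, so they moved 1.7 units further apart.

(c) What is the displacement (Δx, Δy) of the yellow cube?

(2.2, 0.2)

The yellow cube started near (7.4, 2.6) and ended near (9.6, 2.8).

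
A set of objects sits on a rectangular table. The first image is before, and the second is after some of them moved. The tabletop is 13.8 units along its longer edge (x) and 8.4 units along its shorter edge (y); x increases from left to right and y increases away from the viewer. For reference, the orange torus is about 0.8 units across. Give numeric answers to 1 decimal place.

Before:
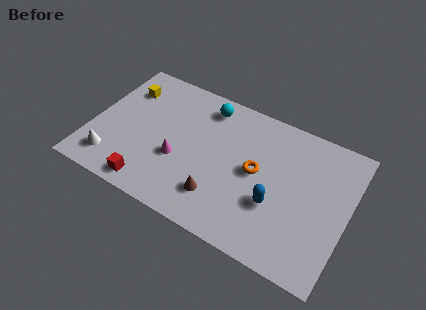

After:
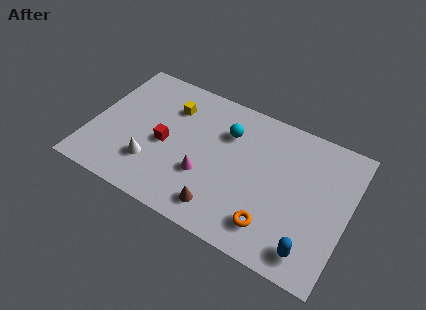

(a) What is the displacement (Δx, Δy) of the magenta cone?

(1.5, -0.3)

The magenta cone was at about (4.8, 3.2) and moved to about (6.3, 2.9).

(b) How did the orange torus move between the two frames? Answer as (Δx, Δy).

(1.2, -2.7)

The orange torus started near (8.9, 4.4) and ended near (10.1, 1.7).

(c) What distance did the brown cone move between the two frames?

0.6

The brown cone was near (7.2, 2.0) before and (7.4, 1.4) after, so it travelled √(0.2² + 0.6²) ≈ 0.6 units.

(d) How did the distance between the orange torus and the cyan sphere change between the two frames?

+1.1

The distance was about 4.1 in the first image and 5.2 in the second, so they moved 1.1 units further apart.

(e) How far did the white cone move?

2.2

The white cone was near (1.4, 1.6) before and (3.5, 2.3) after, so it travelled √(2.1² + 0.7²) ≈ 2.2 units.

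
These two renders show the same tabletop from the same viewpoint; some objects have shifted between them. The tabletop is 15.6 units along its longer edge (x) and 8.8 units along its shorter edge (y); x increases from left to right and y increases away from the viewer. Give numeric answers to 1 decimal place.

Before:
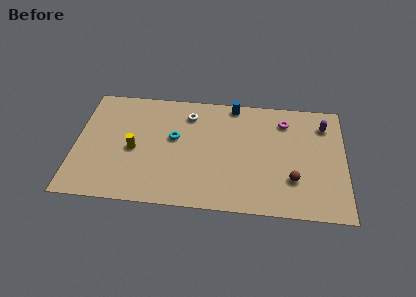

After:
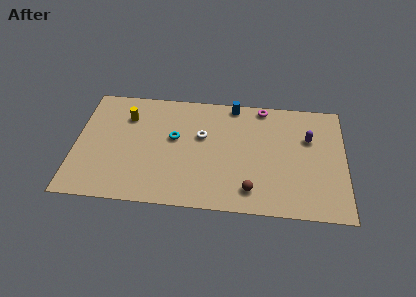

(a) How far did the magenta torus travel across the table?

1.6

From (12.1, 7.0) to (10.8, 8.0), the magenta torus covered √(1.3² + 1.0²) ≈ 1.6 units.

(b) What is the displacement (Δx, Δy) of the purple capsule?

(-0.9, -1.1)

The purple capsule was at about (14.4, 6.9) and moved to about (13.5, 5.8).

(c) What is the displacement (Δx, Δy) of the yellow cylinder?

(-0.5, 2.5)

From the two frames, the yellow cylinder sits at roughly (3.4, 4.0) before and (2.9, 6.5) after.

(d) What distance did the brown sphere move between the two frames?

2.6

The brown sphere was near (12.6, 2.6) before and (10.2, 1.6) after, so it travelled √(2.4² + 1.0²) ≈ 2.6 units.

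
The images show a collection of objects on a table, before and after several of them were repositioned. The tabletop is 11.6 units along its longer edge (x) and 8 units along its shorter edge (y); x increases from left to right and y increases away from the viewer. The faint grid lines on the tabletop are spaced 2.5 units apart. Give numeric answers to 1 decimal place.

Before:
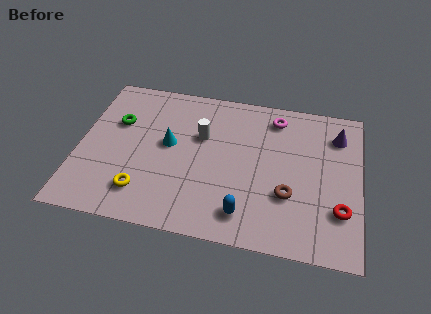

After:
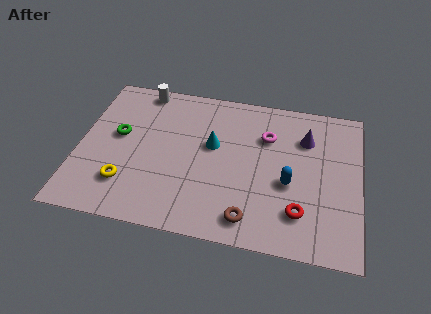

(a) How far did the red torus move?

1.6

From (10.8, 2.3) to (9.2, 1.9), the red torus covered √(1.6² + 0.4²) ≈ 1.6 units.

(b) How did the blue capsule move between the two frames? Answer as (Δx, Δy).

(1.7, 1.9)

The blue capsule started near (7.0, 1.4) and ended near (8.7, 3.3).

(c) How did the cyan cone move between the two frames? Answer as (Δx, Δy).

(1.8, 0.3)

The cyan cone started near (3.7, 4.4) and ended near (5.5, 4.7).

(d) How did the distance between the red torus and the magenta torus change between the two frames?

-1.2

Before: roughly 5.2 units apart; after: 4.0. That's 1.2 units closer together.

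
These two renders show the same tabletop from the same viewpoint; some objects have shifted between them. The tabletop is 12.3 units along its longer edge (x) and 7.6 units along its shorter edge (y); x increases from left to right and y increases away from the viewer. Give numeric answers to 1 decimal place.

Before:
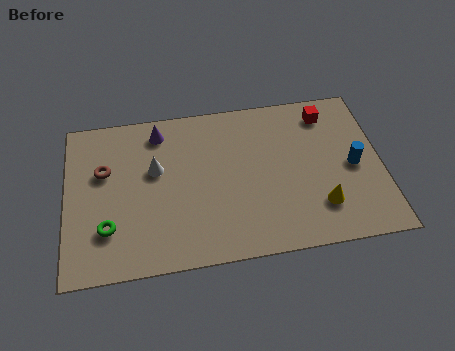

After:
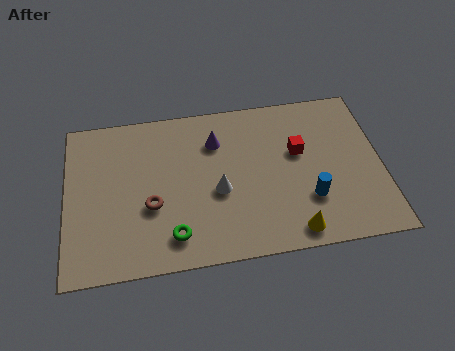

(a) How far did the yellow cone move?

1.5

The yellow cone was near (9.8, 1.9) before and (8.7, 0.9) after, so it travelled √(1.1² + 1.0²) ≈ 1.5 units.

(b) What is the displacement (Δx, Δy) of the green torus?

(2.5, -0.7)

The green torus started near (1.6, 2.1) and ended near (4.1, 1.4).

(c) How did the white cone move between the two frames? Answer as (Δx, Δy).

(2.4, -1.4)

The white cone was at about (3.5, 4.6) and moved to about (5.9, 3.2).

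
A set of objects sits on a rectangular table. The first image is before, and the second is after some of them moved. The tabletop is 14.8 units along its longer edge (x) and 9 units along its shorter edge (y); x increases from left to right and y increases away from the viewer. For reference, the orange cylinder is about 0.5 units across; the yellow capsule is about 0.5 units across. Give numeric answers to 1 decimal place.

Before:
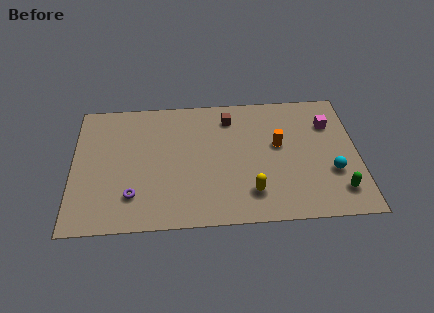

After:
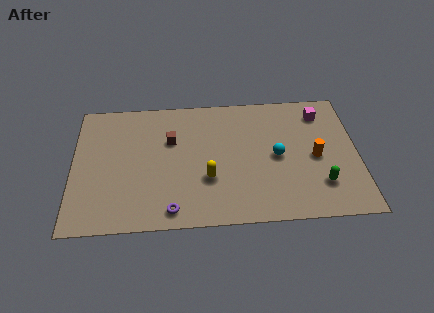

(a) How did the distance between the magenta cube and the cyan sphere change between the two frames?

+0.4

They were about 3.4 units apart before and 3.8 after — 0.4 units further apart.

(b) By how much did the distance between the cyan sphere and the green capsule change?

+1.7

They were about 1.3 units apart before and 3.0 after — 1.7 units further apart.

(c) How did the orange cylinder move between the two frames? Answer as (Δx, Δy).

(1.9, -1.0)

The orange cylinder was at about (10.7, 5.2) and moved to about (12.6, 4.2).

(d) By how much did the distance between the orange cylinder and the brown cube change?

+4.4

They were about 3.3 units apart before and 7.7 after — 4.4 units further apart.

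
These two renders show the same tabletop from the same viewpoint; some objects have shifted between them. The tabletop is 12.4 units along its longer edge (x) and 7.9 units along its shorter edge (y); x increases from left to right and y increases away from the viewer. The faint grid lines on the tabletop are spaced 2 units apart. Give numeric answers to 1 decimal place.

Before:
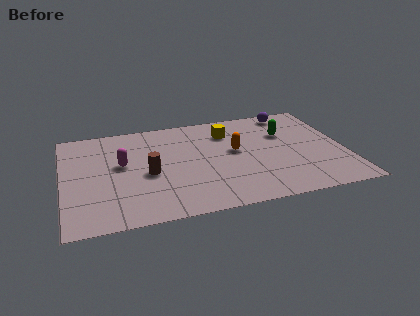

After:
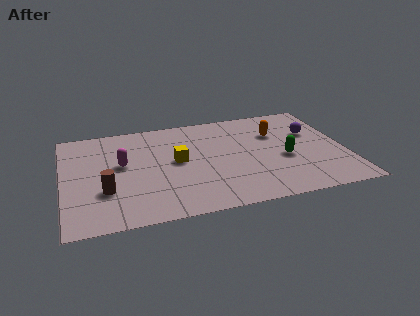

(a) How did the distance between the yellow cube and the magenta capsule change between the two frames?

-2.6

The distance was about 5.0 in the first image and 2.4 in the second, so they moved 2.6 units closer together.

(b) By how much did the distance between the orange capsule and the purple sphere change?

-2.1

They were about 3.7 units apart before and 1.6 after — 2.1 units closer together.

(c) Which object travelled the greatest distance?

the yellow cube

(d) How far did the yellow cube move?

3.0

The yellow cube was near (7.4, 6.0) before and (5.0, 4.2) after, so it travelled √(2.4² + 1.8²) ≈ 3.0 units.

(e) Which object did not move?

the magenta capsule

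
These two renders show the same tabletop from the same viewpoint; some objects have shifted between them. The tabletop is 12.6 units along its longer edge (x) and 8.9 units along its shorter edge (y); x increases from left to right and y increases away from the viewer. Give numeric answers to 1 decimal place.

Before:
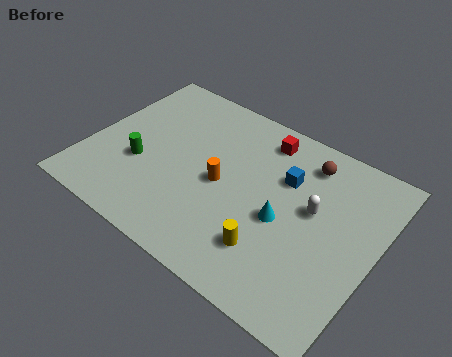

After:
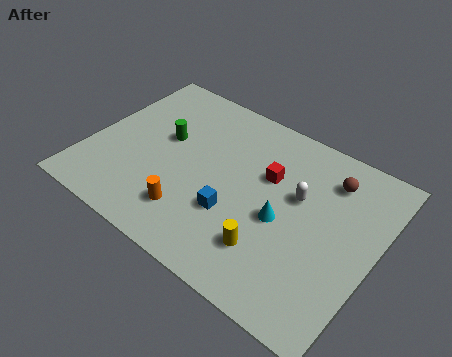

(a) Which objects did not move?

the cyan cone and the yellow cylinder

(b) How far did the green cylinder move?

2.0

The green cylinder was near (2.4, 3.3) before and (3.1, 5.2) after, so it travelled √(0.7² + 1.9²) ≈ 2.0 units.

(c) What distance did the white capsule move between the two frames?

0.8

The white capsule moved from about (9.8, 5.1) to (9.1, 5.4), a distance of √(0.7² + 0.3²) ≈ 0.8.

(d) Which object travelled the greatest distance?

the blue cube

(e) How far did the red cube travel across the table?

1.9

From (7.1, 7.5) to (7.7, 5.7), the red cube covered √(0.6² + 1.8²) ≈ 1.9 units.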